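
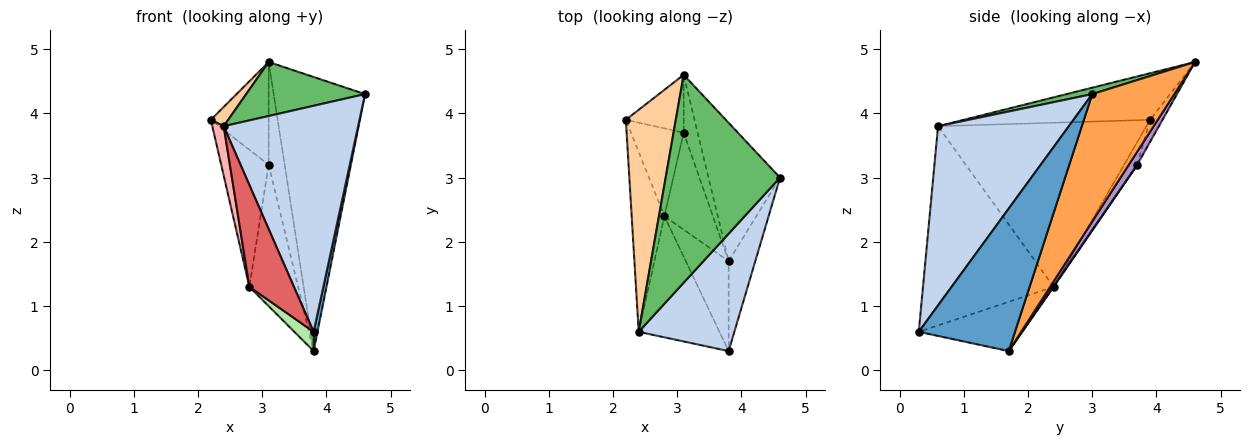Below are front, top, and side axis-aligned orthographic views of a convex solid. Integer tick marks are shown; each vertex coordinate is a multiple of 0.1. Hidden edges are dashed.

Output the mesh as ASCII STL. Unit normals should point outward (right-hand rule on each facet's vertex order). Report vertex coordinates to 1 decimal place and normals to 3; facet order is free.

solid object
 facet normal 0.982 -0.039 -0.184
  outer loop
   vertex 3.8 1.7 0.3
   vertex 4.6 3.0 4.3
   vertex 3.8 0.3 0.6
  endloop
 endfacet
 facet normal 0.654 -0.672 0.349
  outer loop
   vertex 2.4 0.6 3.8
   vertex 3.8 0.3 0.6
   vertex 4.6 3.0 4.3
  endloop
 endfacet
 facet normal 0.626 0.696 -0.351
  outer loop
   vertex 3.1 4.6 4.8
   vertex 4.6 3.0 4.3
   vertex 3.8 1.7 0.3
  endloop
 endfacet
 facet normal -0.681 -0.063 0.730
  outer loop
   vertex 3.1 4.6 4.8
   vertex 2.2 3.9 3.9
   vertex 2.4 0.6 3.8
  endloop
 endfacet
 facet normal 0.054 -0.251 0.966
  outer loop
   vertex 3.1 4.6 4.8
   vertex 2.4 0.6 3.8
   vertex 4.6 3.0 4.3
  endloop
 endfacet
 facet normal -0.747 -0.139 -0.650
  outer loop
   vertex 2.8 2.4 1.3
   vertex 3.8 1.7 0.3
   vertex 3.8 0.3 0.6
  endloop
 endfacet
 facet normal -0.884 -0.301 -0.358
  outer loop
   vertex 2.8 2.4 1.3
   vertex 3.8 0.3 0.6
   vertex 2.4 0.6 3.8
  endloop
 endfacet
 facet normal -0.979 -0.053 -0.195
  outer loop
   vertex 2.8 2.4 1.3
   vertex 2.4 0.6 3.8
   vertex 2.2 3.9 3.9
  endloop
 endfacet
 facet normal 0.417 0.792 -0.446
  outer loop
   vertex 3.1 3.7 3.2
   vertex 3.1 4.6 4.8
   vertex 3.8 1.7 0.3
  endloop
 endfacet
 facet normal 0.011 0.824 -0.566
  outer loop
   vertex 3.1 3.7 3.2
   vertex 3.8 1.7 0.3
   vertex 2.8 2.4 1.3
  endloop
 endfacet
 facet normal -0.184 0.857 -0.482
  outer loop
   vertex 3.1 3.7 3.2
   vertex 2.2 3.9 3.9
   vertex 3.1 4.6 4.8
  endloop
 endfacet
 facet normal -0.226 0.820 -0.525
  outer loop
   vertex 3.1 3.7 3.2
   vertex 2.8 2.4 1.3
   vertex 2.2 3.9 3.9
  endloop
 endfacet
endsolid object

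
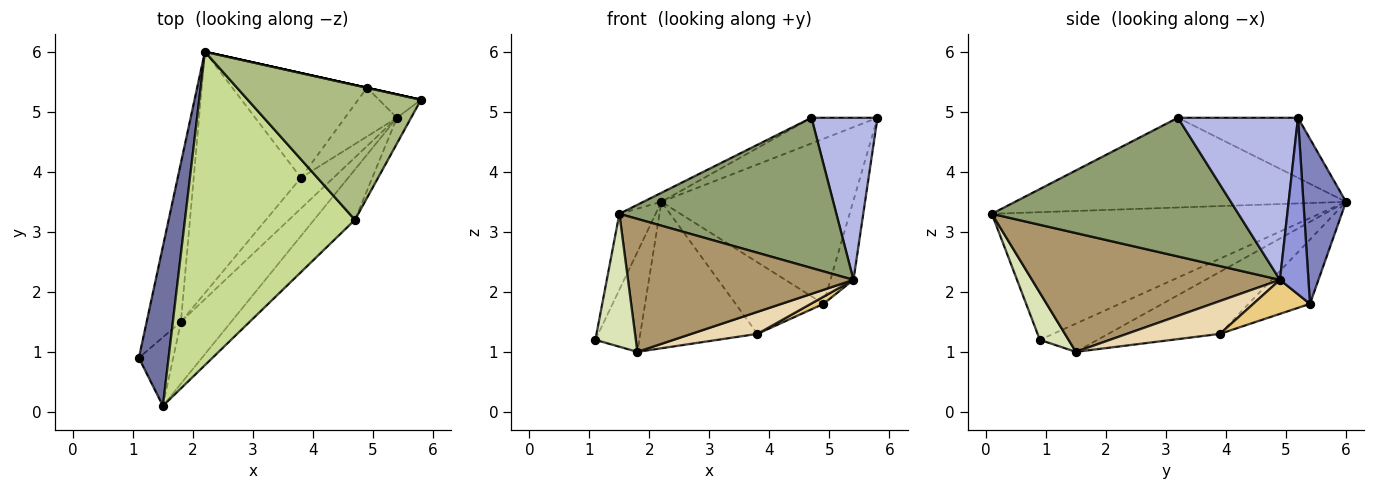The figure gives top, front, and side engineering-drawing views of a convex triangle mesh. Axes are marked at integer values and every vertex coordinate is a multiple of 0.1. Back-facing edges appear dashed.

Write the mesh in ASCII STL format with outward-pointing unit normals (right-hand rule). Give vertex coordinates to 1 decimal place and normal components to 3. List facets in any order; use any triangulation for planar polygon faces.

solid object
 facet normal -0.968 0.107 0.225
  outer loop
   vertex 1.5 0.1 3.3
   vertex 2.2 6.0 3.5
   vertex 1.1 0.9 1.2
  endloop
 endfacet
 facet normal 0.217 0.976 0.000
  outer loop
   vertex 4.9 5.4 1.8
   vertex 2.2 6.0 3.5
   vertex 5.8 5.2 4.9
  endloop
 endfacet
 facet normal 0.764 0.619 -0.182
  outer loop
   vertex 5.4 4.9 2.2
   vertex 4.9 5.4 1.8
   vertex 5.8 5.2 4.9
  endloop
 endfacet
 facet normal 0.874 -0.481 -0.076
  outer loop
   vertex 4.7 3.2 4.9
   vertex 5.4 4.9 2.2
   vertex 5.8 5.2 4.9
  endloop
 endfacet
 facet normal 0.733 -0.645 -0.216
  outer loop
   vertex 4.7 3.2 4.9
   vertex 1.5 0.1 3.3
   vertex 5.4 4.9 2.2
  endloop
 endfacet
 facet normal -0.322 0.177 0.930
  outer loop
   vertex 4.7 3.2 4.9
   vertex 5.8 5.2 4.9
   vertex 2.2 6.0 3.5
  endloop
 endfacet
 facet normal -0.467 0.025 0.884
  outer loop
   vertex 4.7 3.2 4.9
   vertex 2.2 6.0 3.5
   vertex 1.5 0.1 3.3
  endloop
 endfacet
 facet normal 0.533 -0.752 -0.388
  outer loop
   vertex 1.8 1.5 1.0
   vertex 1.5 0.1 3.3
   vertex 1.1 0.9 1.2
  endloop
 endfacet
 facet normal 0.706 -0.642 -0.299
  outer loop
   vertex 1.8 1.5 1.0
   vertex 5.4 4.9 2.2
   vertex 1.5 0.1 3.3
  endloop
 endfacet
 facet normal -0.572 0.436 -0.694
  outer loop
   vertex 1.8 1.5 1.0
   vertex 1.1 0.9 1.2
   vertex 2.2 6.0 3.5
  endloop
 endfacet
 facet normal 0.543 -0.121 -0.831
  outer loop
   vertex 3.8 3.9 1.3
   vertex 4.9 5.4 1.8
   vertex 5.4 4.9 2.2
  endloop
 endfacet
 facet normal 0.635 -0.450 -0.628
  outer loop
   vertex 3.8 3.9 1.3
   vertex 5.4 4.9 2.2
   vertex 1.8 1.5 1.0
  endloop
 endfacet
 facet normal -0.367 0.525 -0.768
  outer loop
   vertex 3.8 3.9 1.3
   vertex 2.2 6.0 3.5
   vertex 4.9 5.4 1.8
  endloop
 endfacet
 facet normal -0.443 0.465 -0.766
  outer loop
   vertex 3.8 3.9 1.3
   vertex 1.8 1.5 1.0
   vertex 2.2 6.0 3.5
  endloop
 endfacet
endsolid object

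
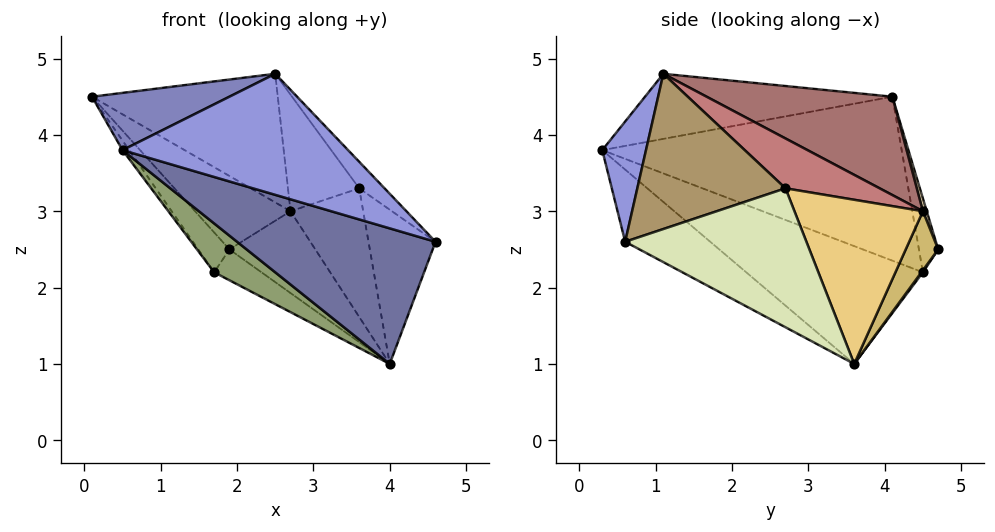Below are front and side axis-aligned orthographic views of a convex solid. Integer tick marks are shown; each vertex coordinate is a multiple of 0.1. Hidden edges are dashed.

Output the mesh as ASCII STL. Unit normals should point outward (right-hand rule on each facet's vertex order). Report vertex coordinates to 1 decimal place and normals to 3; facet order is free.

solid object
 facet normal -0.211 -0.493 -0.844
  outer loop
   vertex 4.0 3.6 1.0
   vertex 4.6 0.6 2.6
   vertex 0.5 0.3 3.8
  endloop
 endfacet
 facet normal -0.371 -0.206 0.906
  outer loop
   vertex 2.5 1.1 4.8
   vertex 0.1 4.1 4.5
   vertex 0.5 0.3 3.8
  endloop
 endfacet
 facet normal 0.176 -0.910 0.375
  outer loop
   vertex 2.5 1.1 4.8
   vertex 0.5 0.3 3.8
   vertex 4.6 0.6 2.6
  endloop
 endfacet
 facet normal -0.822 0.018 -0.569
  outer loop
   vertex 1.7 4.5 2.2
   vertex 0.5 0.3 3.8
   vertex 0.1 4.1 4.5
  endloop
 endfacet
 facet normal -0.509 -0.176 -0.843
  outer loop
   vertex 1.7 4.5 2.2
   vertex 4.0 3.6 1.0
   vertex 0.5 0.3 3.8
  endloop
 endfacet
 facet normal -0.513 0.832 -0.212
  outer loop
   vertex 1.9 4.7 2.5
   vertex 1.7 4.5 2.2
   vertex 0.1 4.1 4.5
  endloop
 endfacet
 facet normal 0.027 0.823 -0.567
  outer loop
   vertex 1.9 4.7 2.5
   vertex 4.0 3.6 1.0
   vertex 1.7 4.5 2.2
  endloop
 endfacet
 facet normal 0.899 0.332 0.286
  outer loop
   vertex 3.6 2.7 3.3
   vertex 4.6 0.6 2.6
   vertex 4.0 3.6 1.0
  endloop
 endfacet
 facet normal 0.732 0.125 0.670
  outer loop
   vertex 3.6 2.7 3.3
   vertex 2.5 1.1 4.8
   vertex 4.6 0.6 2.6
  endloop
 endfacet
 facet normal 0.347 0.919 -0.188
  outer loop
   vertex 2.7 4.5 3.0
   vertex 4.0 3.6 1.0
   vertex 1.9 4.7 2.5
  endloop
 endfacet
 facet normal 0.823 0.466 0.325
  outer loop
   vertex 2.7 4.5 3.0
   vertex 3.6 2.7 3.3
   vertex 4.0 3.6 1.0
  endloop
 endfacet
 facet normal 0.038 0.947 0.318
  outer loop
   vertex 2.7 4.5 3.0
   vertex 1.9 4.7 2.5
   vertex 0.1 4.1 4.5
  endloop
 endfacet
 facet normal 0.408 0.408 0.816
  outer loop
   vertex 2.7 4.5 3.0
   vertex 0.1 4.1 4.5
   vertex 2.5 1.1 4.8
  endloop
 endfacet
 facet normal 0.503 0.381 0.776
  outer loop
   vertex 2.7 4.5 3.0
   vertex 2.5 1.1 4.8
   vertex 3.6 2.7 3.3
  endloop
 endfacet
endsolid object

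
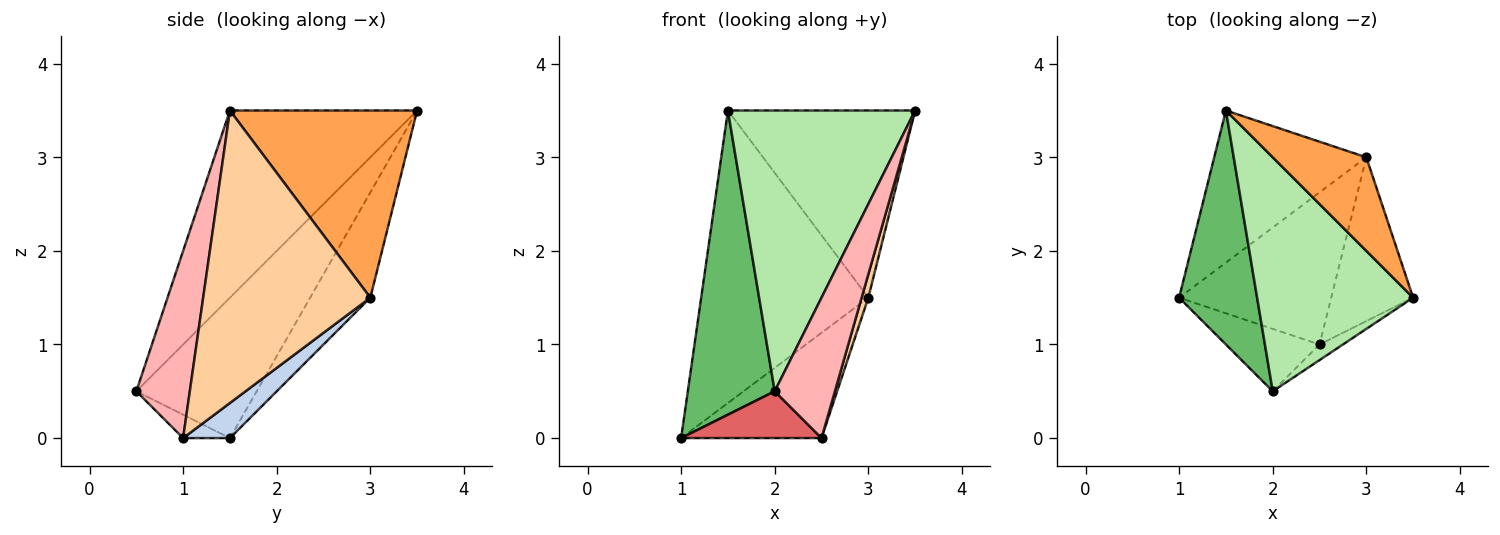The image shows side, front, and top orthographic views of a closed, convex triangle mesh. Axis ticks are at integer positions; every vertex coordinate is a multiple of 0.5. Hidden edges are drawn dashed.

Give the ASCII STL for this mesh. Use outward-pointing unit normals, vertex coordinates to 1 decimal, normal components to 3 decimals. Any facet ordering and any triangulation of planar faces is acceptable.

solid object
 facet normal -0.304 0.845 -0.439
  outer loop
   vertex 3.0 3.0 1.5
   vertex 1.0 1.5 0.0
   vertex 1.5 3.5 3.5
  endloop
 endfacet
 facet normal 0.186 0.559 -0.808
  outer loop
   vertex 3.0 3.0 1.5
   vertex 2.5 1.0 0.0
   vertex 1.0 1.5 0.0
  endloop
 endfacet
 facet normal 0.667 0.667 0.333
  outer loop
   vertex 3.0 3.0 1.5
   vertex 1.5 3.5 3.5
   vertex 3.5 1.5 3.5
  endloop
 endfacet
 facet normal 0.962 -0.038 -0.269
  outer loop
   vertex 3.0 3.0 1.5
   vertex 3.5 1.5 3.5
   vertex 2.5 1.0 0.0
  endloop
 endfacet
 facet normal -0.739 -0.534 0.411
  outer loop
   vertex 2.0 0.5 0.5
   vertex 1.5 3.5 3.5
   vertex 1.0 1.5 0.0
  endloop
 endfacet
 facet normal -0.609 -0.609 0.508
  outer loop
   vertex 2.0 0.5 0.5
   vertex 3.5 1.5 3.5
   vertex 1.5 3.5 3.5
  endloop
 endfacet
 facet normal -0.196 -0.588 -0.784
  outer loop
   vertex 2.0 0.5 0.5
   vertex 1.0 1.5 0.0
   vertex 2.5 1.0 0.0
  endloop
 endfacet
 facet normal 0.662 -0.745 -0.083
  outer loop
   vertex 2.0 0.5 0.5
   vertex 2.5 1.0 0.0
   vertex 3.5 1.5 3.5
  endloop
 endfacet
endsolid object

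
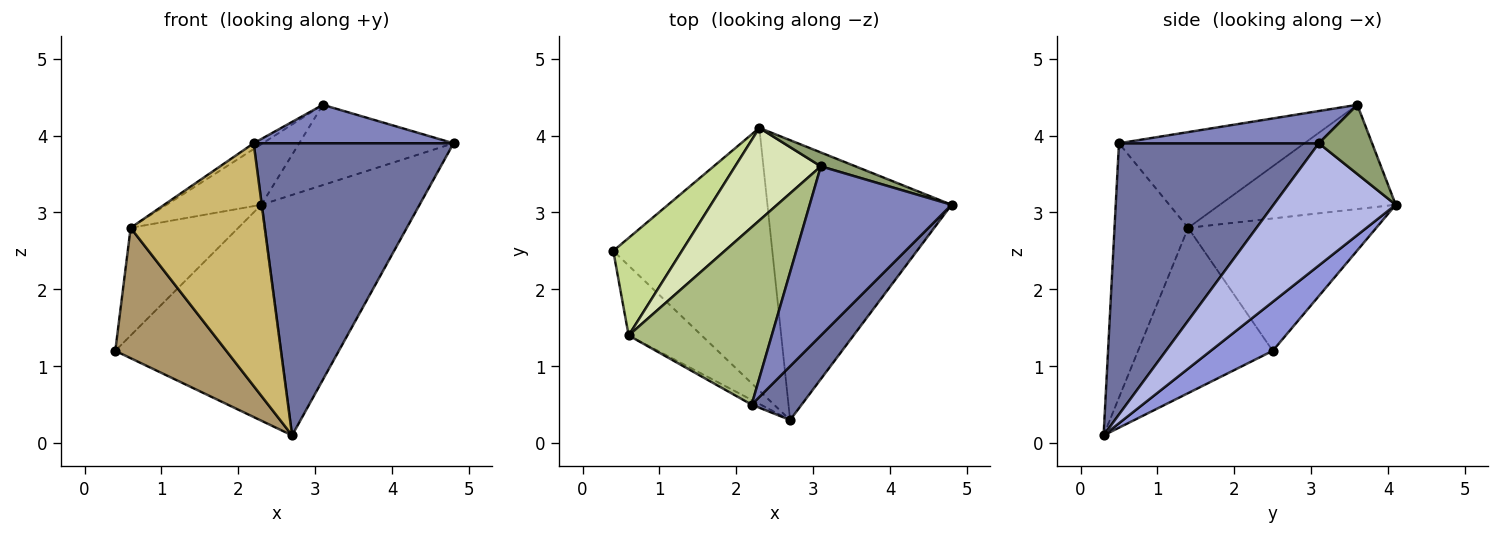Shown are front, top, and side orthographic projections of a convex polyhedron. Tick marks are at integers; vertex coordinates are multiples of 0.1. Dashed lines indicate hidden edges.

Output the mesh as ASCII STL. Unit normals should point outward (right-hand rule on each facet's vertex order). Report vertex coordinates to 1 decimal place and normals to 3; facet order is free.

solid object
 facet normal 0.701 -0.701 0.129
  outer loop
   vertex 2.2 0.5 3.9
   vertex 2.7 0.3 0.1
   vertex 4.8 3.1 3.9
  endloop
 endfacet
 facet normal 0.216 -0.216 0.952
  outer loop
   vertex 2.2 0.5 3.9
   vertex 4.8 3.1 3.9
   vertex 3.1 3.6 4.4
  endloop
 endfacet
 facet normal 0.231 0.618 -0.752
  outer loop
   vertex 2.3 4.1 3.1
   vertex 2.7 0.3 0.1
   vertex 0.4 2.5 1.2
  endloop
 endfacet
 facet normal 0.450 0.582 -0.677
  outer loop
   vertex 2.3 4.1 3.1
   vertex 4.8 3.1 3.9
   vertex 2.7 0.3 0.1
  endloop
 endfacet
 facet normal 0.322 0.933 0.161
  outer loop
   vertex 2.3 4.1 3.1
   vertex 3.1 3.6 4.4
   vertex 4.8 3.1 3.9
  endloop
 endfacet
 facet normal -0.556 0.027 0.831
  outer loop
   vertex 0.6 1.4 2.8
   vertex 2.2 0.5 3.9
   vertex 3.1 3.6 4.4
  endloop
 endfacet
 facet normal -0.792 0.453 0.410
  outer loop
   vertex 0.6 1.4 2.8
   vertex 2.3 4.1 3.1
   vertex 0.4 2.5 1.2
  endloop
 endfacet
 facet normal -0.713 0.384 0.587
  outer loop
   vertex 0.6 1.4 2.8
   vertex 3.1 3.6 4.4
   vertex 2.3 4.1 3.1
  endloop
 endfacet
 facet normal -0.730 -0.602 -0.323
  outer loop
   vertex 0.6 1.4 2.8
   vertex 0.4 2.5 1.2
   vertex 2.7 0.3 0.1
  endloop
 endfacet
 facet normal -0.481 -0.876 -0.017
  outer loop
   vertex 0.6 1.4 2.8
   vertex 2.7 0.3 0.1
   vertex 2.2 0.5 3.9
  endloop
 endfacet
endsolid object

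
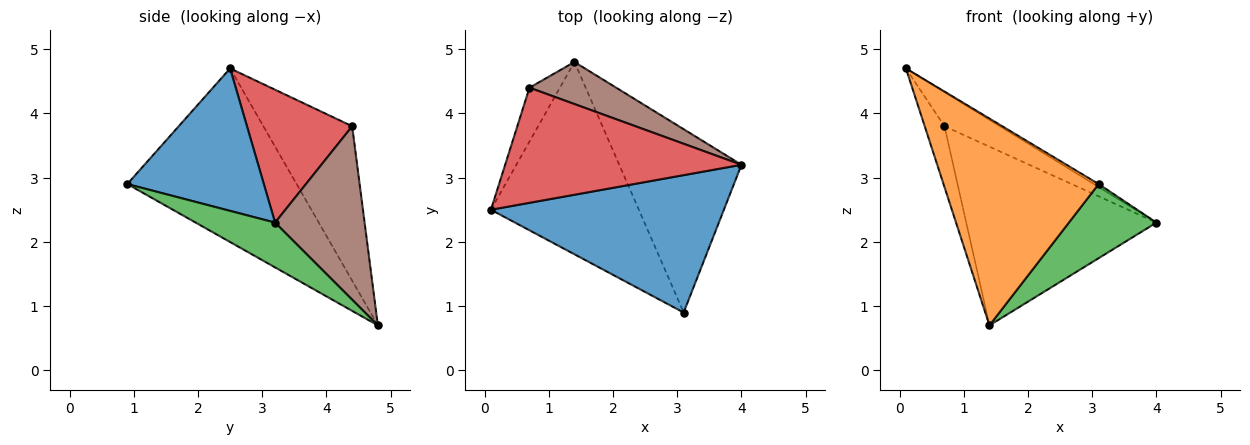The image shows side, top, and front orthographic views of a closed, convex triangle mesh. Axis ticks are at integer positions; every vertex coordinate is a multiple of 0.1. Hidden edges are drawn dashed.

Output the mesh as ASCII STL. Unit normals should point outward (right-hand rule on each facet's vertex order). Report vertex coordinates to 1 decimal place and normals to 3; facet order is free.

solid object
 facet normal 0.522 0.018 0.853
  outer loop
   vertex 3.1 0.9 2.9
   vertex 4.0 3.2 2.3
   vertex 0.1 2.5 4.7
  endloop
 endfacet
 facet normal -0.624 -0.572 -0.532
  outer loop
   vertex 1.4 4.8 0.7
   vertex 3.1 0.9 2.9
   vertex 0.1 2.5 4.7
  endloop
 endfacet
 facet normal 0.322 -0.355 -0.878
  outer loop
   vertex 1.4 4.8 0.7
   vertex 4.0 3.2 2.3
   vertex 3.1 0.9 2.9
  endloop
 endfacet
 facet normal 0.475 0.250 0.844
  outer loop
   vertex 0.7 4.4 3.8
   vertex 0.1 2.5 4.7
   vertex 4.0 3.2 2.3
  endloop
 endfacet
 facet normal -0.959 0.213 -0.189
  outer loop
   vertex 0.7 4.4 3.8
   vertex 1.4 4.8 0.7
   vertex 0.1 2.5 4.7
  endloop
 endfacet
 facet normal 0.416 0.885 0.208
  outer loop
   vertex 0.7 4.4 3.8
   vertex 4.0 3.2 2.3
   vertex 1.4 4.8 0.7
  endloop
 endfacet
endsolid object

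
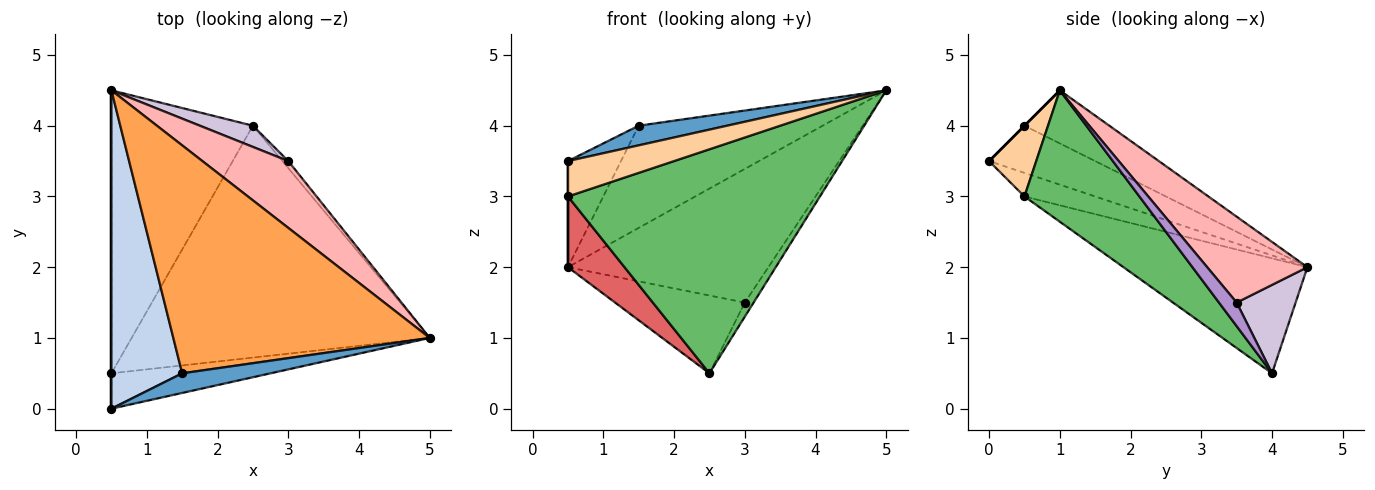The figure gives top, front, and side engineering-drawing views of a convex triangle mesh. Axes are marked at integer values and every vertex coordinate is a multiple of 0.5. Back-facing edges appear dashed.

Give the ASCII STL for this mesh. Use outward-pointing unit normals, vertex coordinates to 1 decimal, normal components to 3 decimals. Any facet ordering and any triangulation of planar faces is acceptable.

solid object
 facet normal 0.000 -0.707 0.707
  outer loop
   vertex 1.5 0.5 4.0
   vertex 0.5 0.0 3.5
   vertex 5.0 1.0 4.5
  endloop
 endfacet
 facet normal -0.535 0.267 0.802
  outer loop
   vertex 1.5 0.5 4.0
   vertex 0.5 4.5 2.0
   vertex 0.5 0.0 3.5
  endloop
 endfacet
 facet normal -0.186 0.402 0.897
  outer loop
   vertex 1.5 0.5 4.0
   vertex 5.0 1.0 4.5
   vertex 0.5 4.5 2.0
  endloop
 endfacet
 facet normal 0.300 -0.675 -0.675
  outer loop
   vertex 0.5 0.5 3.0
   vertex 5.0 1.0 4.5
   vertex 0.5 0.0 3.5
  endloop
 endfacet
 facet normal 0.302 -0.662 -0.686
  outer loop
   vertex 0.5 0.5 3.0
   vertex 2.5 4.0 0.5
   vertex 5.0 1.0 4.5
  endloop
 endfacet
 facet normal -1.000 0.000 0.000
  outer loop
   vertex 0.5 0.5 3.0
   vertex 0.5 0.0 3.5
   vertex 0.5 4.5 2.0
  endloop
 endfacet
 facet normal -0.619 -0.190 -0.762
  outer loop
   vertex 0.5 0.5 3.0
   vertex 0.5 4.5 2.0
   vertex 2.5 4.0 0.5
  endloop
 endfacet
 facet normal 0.408 0.816 0.408
  outer loop
   vertex 3.0 3.5 1.5
   vertex 0.5 4.5 2.0
   vertex 5.0 1.0 4.5
  endloop
 endfacet
 facet normal 0.873 0.436 -0.218
  outer loop
   vertex 3.0 3.5 1.5
   vertex 5.0 1.0 4.5
   vertex 2.5 4.0 0.5
  endloop
 endfacet
 facet normal 0.402 0.884 0.241
  outer loop
   vertex 3.0 3.5 1.5
   vertex 2.5 4.0 0.5
   vertex 0.5 4.5 2.0
  endloop
 endfacet
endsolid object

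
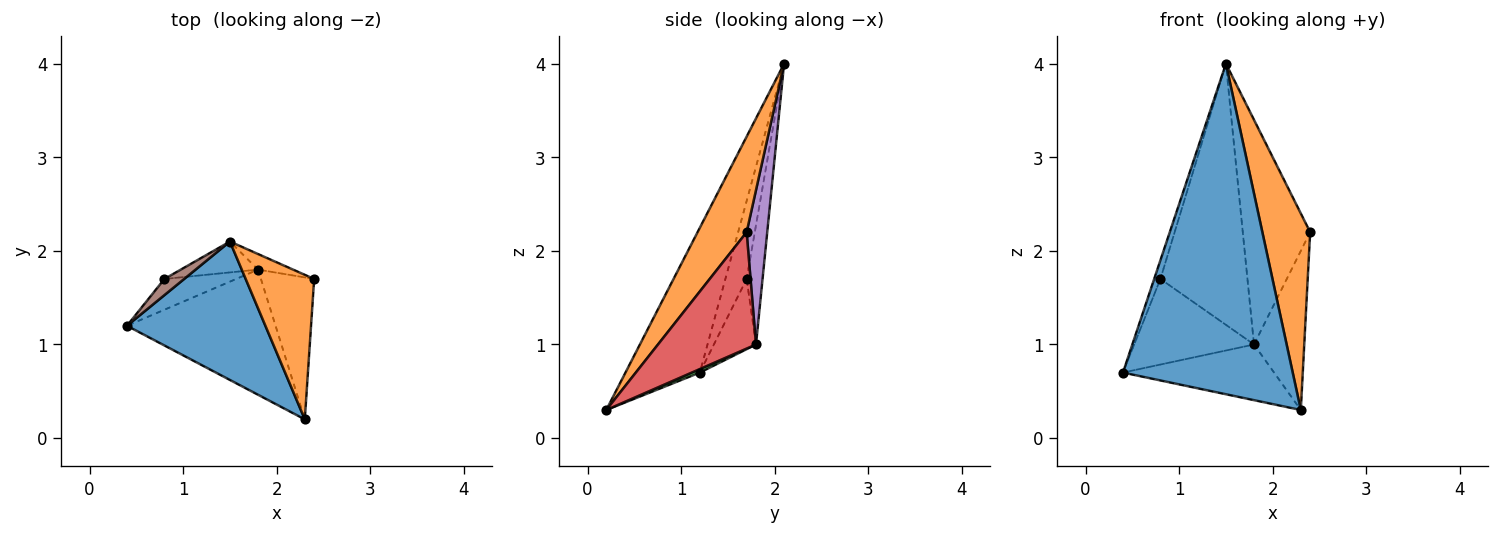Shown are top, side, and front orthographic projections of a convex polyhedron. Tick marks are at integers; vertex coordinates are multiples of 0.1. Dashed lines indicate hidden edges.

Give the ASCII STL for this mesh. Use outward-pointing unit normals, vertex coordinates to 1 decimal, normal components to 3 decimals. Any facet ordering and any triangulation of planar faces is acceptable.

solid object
 facet normal -0.375 -0.855 0.358
  outer loop
   vertex 1.5 2.1 4.0
   vertex 0.4 1.2 0.7
   vertex 2.3 0.2 0.3
  endloop
 endfacet
 facet normal 0.637 -0.621 0.457
  outer loop
   vertex 1.5 2.1 4.0
   vertex 2.3 0.2 0.3
   vertex 2.4 1.7 2.2
  endloop
 endfacet
 facet normal 0.022 0.406 -0.913
  outer loop
   vertex 1.8 1.8 1.0
   vertex 2.3 0.2 0.3
   vertex 0.4 1.2 0.7
  endloop
 endfacet
 facet normal 0.824 0.422 -0.377
  outer loop
   vertex 1.8 1.8 1.0
   vertex 2.4 1.7 2.2
   vertex 2.3 0.2 0.3
  endloop
 endfacet
 facet normal 0.292 0.954 -0.066
  outer loop
   vertex 1.8 1.8 1.0
   vertex 1.5 2.1 4.0
   vertex 2.4 1.7 2.2
  endloop
 endfacet
 facet normal -0.932 0.274 0.236
  outer loop
   vertex 0.8 1.7 1.7
   vertex 0.4 1.2 0.7
   vertex 1.5 2.1 4.0
  endloop
 endfacet
 facet normal -0.314 0.893 -0.321
  outer loop
   vertex 0.8 1.7 1.7
   vertex 1.8 1.8 1.0
   vertex 0.4 1.2 0.7
  endloop
 endfacet
 facet normal -0.179 0.977 -0.116
  outer loop
   vertex 0.8 1.7 1.7
   vertex 1.5 2.1 4.0
   vertex 1.8 1.8 1.0
  endloop
 endfacet
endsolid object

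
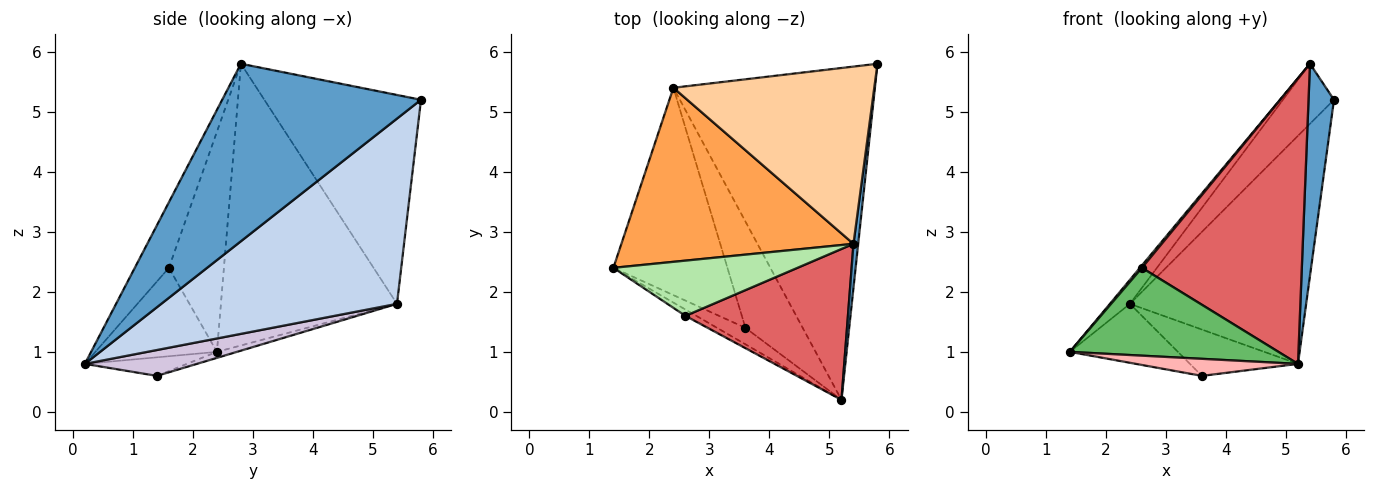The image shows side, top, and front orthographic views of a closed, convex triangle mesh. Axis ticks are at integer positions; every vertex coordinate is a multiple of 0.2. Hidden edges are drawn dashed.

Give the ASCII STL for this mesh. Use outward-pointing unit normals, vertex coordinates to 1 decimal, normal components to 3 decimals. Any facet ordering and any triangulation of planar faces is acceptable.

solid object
 facet normal 0.992 -0.127 0.026
  outer loop
   vertex 5.4 2.8 5.8
   vertex 5.2 0.2 0.8
   vertex 5.8 5.8 5.2
  endloop
 endfacet
 facet normal 0.604 0.451 -0.657
  outer loop
   vertex 2.4 5.4 1.8
   vertex 5.8 5.8 5.2
   vertex 5.2 0.2 0.8
  endloop
 endfacet
 facet normal -0.769 0.087 0.633
  outer loop
   vertex 2.4 5.4 1.8
   vertex 1.4 2.4 1.0
   vertex 5.4 2.8 5.8
  endloop
 endfacet
 facet normal -0.702 0.229 0.675
  outer loop
   vertex 2.4 5.4 1.8
   vertex 5.4 2.8 5.8
   vertex 5.8 5.8 5.2
  endloop
 endfacet
 facet normal -0.503 -0.862 -0.062
  outer loop
   vertex 2.6 1.6 2.4
   vertex 1.4 2.4 1.0
   vertex 5.2 0.2 0.8
  endloop
 endfacet
 facet normal -0.767 -0.028 0.641
  outer loop
   vertex 2.6 1.6 2.4
   vertex 5.4 2.8 5.8
   vertex 1.4 2.4 1.0
  endloop
 endfacet
 facet normal -0.185 -0.869 0.459
  outer loop
   vertex 2.6 1.6 2.4
   vertex 5.2 0.2 0.8
   vertex 5.4 2.8 5.8
  endloop
 endfacet
 facet normal -0.413 -0.656 -0.632
  outer loop
   vertex 3.6 1.4 0.6
   vertex 5.2 0.2 0.8
   vertex 1.4 2.4 1.0
  endloop
 endfacet
 facet normal -0.051 0.273 -0.961
  outer loop
   vertex 3.6 1.4 0.6
   vertex 1.4 2.4 1.0
   vertex 2.4 5.4 1.8
  endloop
 endfacet
 facet normal 0.383 0.369 -0.847
  outer loop
   vertex 3.6 1.4 0.6
   vertex 2.4 5.4 1.8
   vertex 5.2 0.2 0.8
  endloop
 endfacet
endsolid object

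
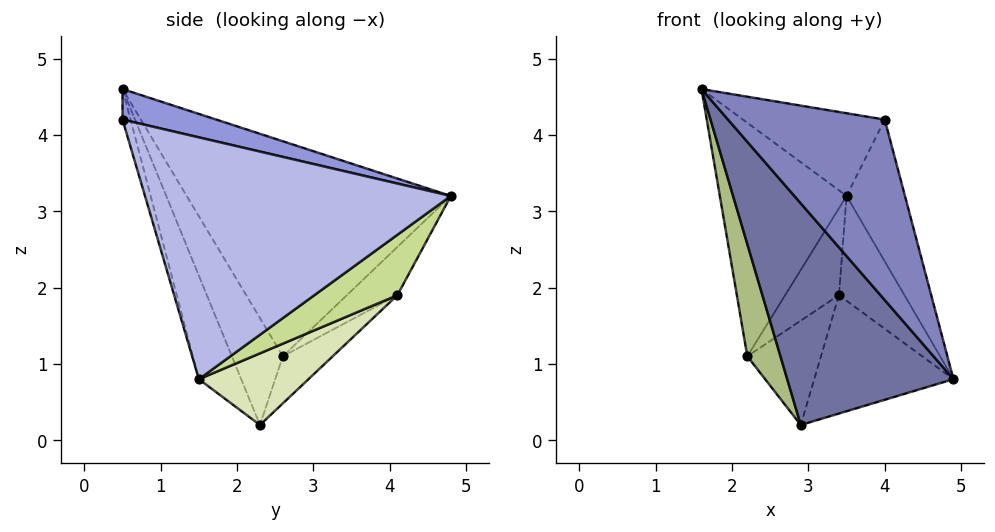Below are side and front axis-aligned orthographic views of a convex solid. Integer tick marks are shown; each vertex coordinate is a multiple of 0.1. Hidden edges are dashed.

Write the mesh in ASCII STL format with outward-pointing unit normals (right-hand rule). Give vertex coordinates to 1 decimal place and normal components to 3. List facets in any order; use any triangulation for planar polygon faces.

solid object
 facet normal -0.223 -0.877 -0.425
  outer loop
   vertex 2.9 2.3 0.2
   vertex 4.9 1.5 0.8
   vertex 1.6 0.5 4.6
  endloop
 endfacet
 facet normal -0.049 -0.955 -0.294
  outer loop
   vertex 4.0 0.5 4.2
   vertex 1.6 0.5 4.6
   vertex 4.9 1.5 0.8
  endloop
 endfacet
 facet normal 0.160 0.241 0.957
  outer loop
   vertex 4.0 0.5 4.2
   vertex 3.5 4.8 3.2
   vertex 1.6 0.5 4.6
  endloop
 endfacet
 facet normal 0.937 0.179 0.301
  outer loop
   vertex 4.0 0.5 4.2
   vertex 4.9 1.5 0.8
   vertex 3.5 4.8 3.2
  endloop
 endfacet
 facet normal -0.897 0.430 0.104
  outer loop
   vertex 2.2 2.6 1.1
   vertex 1.6 0.5 4.6
   vertex 3.5 4.8 3.2
  endloop
 endfacet
 facet normal -0.759 -0.493 -0.426
  outer loop
   vertex 2.2 2.6 1.1
   vertex 2.9 2.3 0.2
   vertex 1.6 0.5 4.6
  endloop
 endfacet
 facet normal 0.730 0.576 -0.367
  outer loop
   vertex 3.4 4.1 1.9
   vertex 3.5 4.8 3.2
   vertex 4.9 1.5 0.8
  endloop
 endfacet
 facet normal 0.434 0.552 -0.712
  outer loop
   vertex 3.4 4.1 1.9
   vertex 4.9 1.5 0.8
   vertex 2.9 2.3 0.2
  endloop
 endfacet
 facet normal -0.648 0.690 -0.322
  outer loop
   vertex 3.4 4.1 1.9
   vertex 2.2 2.6 1.1
   vertex 3.5 4.8 3.2
  endloop
 endfacet
 facet normal -0.457 0.675 -0.580
  outer loop
   vertex 3.4 4.1 1.9
   vertex 2.9 2.3 0.2
   vertex 2.2 2.6 1.1
  endloop
 endfacet
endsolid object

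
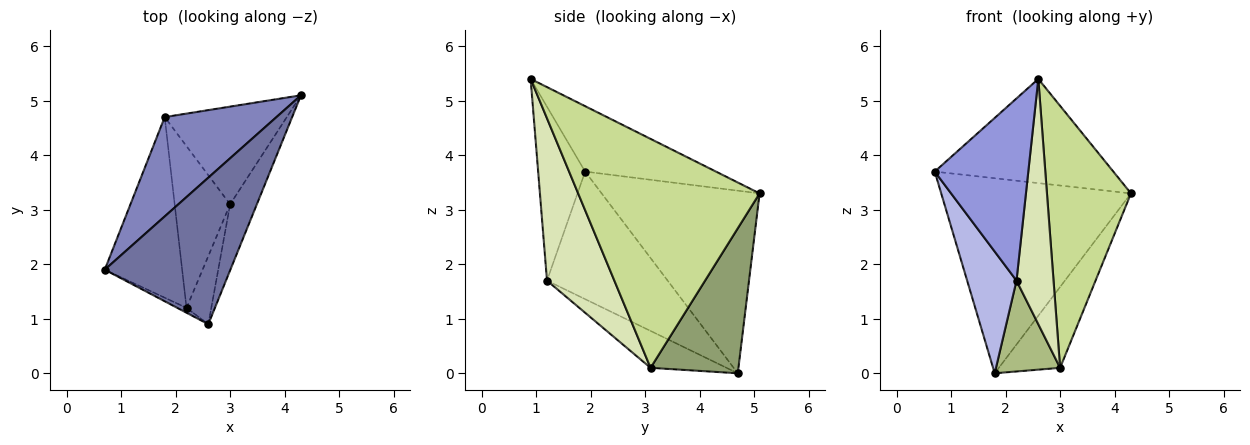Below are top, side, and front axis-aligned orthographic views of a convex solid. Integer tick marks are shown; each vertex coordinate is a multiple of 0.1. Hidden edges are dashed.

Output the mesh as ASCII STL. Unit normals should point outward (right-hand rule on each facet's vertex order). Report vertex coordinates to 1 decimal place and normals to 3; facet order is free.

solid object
 facet normal -0.391 0.533 0.750
  outer loop
   vertex 2.6 0.9 5.4
   vertex 4.3 5.1 3.3
   vertex 0.7 1.9 3.7
  endloop
 endfacet
 facet normal -0.596 0.716 0.365
  outer loop
   vertex 1.8 4.7 0.0
   vertex 0.7 1.9 3.7
   vertex 4.3 5.1 3.3
  endloop
 endfacet
 facet normal -0.449 -0.893 -0.024
  outer loop
   vertex 2.2 1.2 1.7
   vertex 2.6 0.9 5.4
   vertex 0.7 1.9 3.7
  endloop
 endfacet
 facet normal -0.807 -0.330 -0.490
  outer loop
   vertex 2.2 1.2 1.7
   vertex 0.7 1.9 3.7
   vertex 1.8 4.7 0.0
  endloop
 endfacet
 facet normal 0.675 0.471 -0.568
  outer loop
   vertex 3.0 3.1 0.1
   vertex 1.8 4.7 0.0
   vertex 4.3 5.1 3.3
  endloop
 endfacet
 facet normal -0.502 -0.424 -0.754
  outer loop
   vertex 3.0 3.1 0.1
   vertex 2.2 1.2 1.7
   vertex 1.8 4.7 0.0
  endloop
 endfacet
 facet normal 0.902 -0.418 -0.105
  outer loop
   vertex 3.0 3.1 0.1
   vertex 4.3 5.1 3.3
   vertex 2.6 0.9 5.4
  endloop
 endfacet
 facet normal 0.869 -0.477 -0.133
  outer loop
   vertex 3.0 3.1 0.1
   vertex 2.6 0.9 5.4
   vertex 2.2 1.2 1.7
  endloop
 endfacet
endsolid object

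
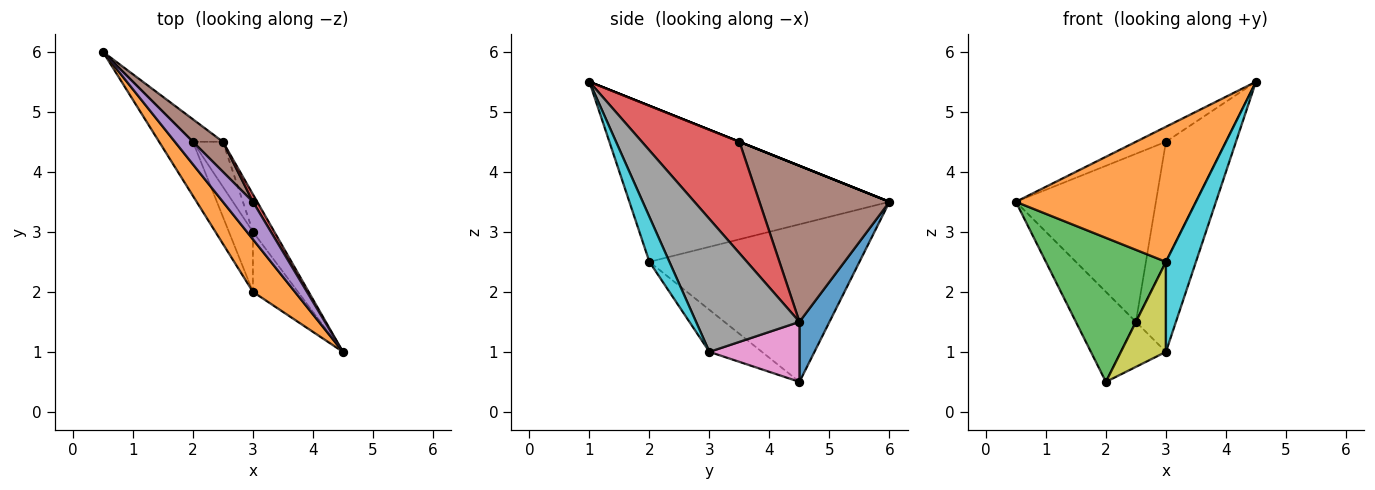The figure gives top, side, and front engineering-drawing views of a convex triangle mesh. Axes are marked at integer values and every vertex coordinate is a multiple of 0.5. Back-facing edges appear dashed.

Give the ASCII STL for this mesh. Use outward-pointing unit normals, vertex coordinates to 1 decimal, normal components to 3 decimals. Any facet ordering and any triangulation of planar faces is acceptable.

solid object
 facet normal 0.436 0.873 -0.218
  outer loop
   vertex 2.5 4.5 1.5
   vertex 2.0 4.5 0.5
   vertex 0.5 6.0 3.5
  endloop
 endfacet
 facet normal -0.803 -0.556 0.216
  outer loop
   vertex 3.0 2.0 2.5
   vertex 4.5 1.0 5.5
   vertex 0.5 6.0 3.5
  endloop
 endfacet
 facet normal -0.854 -0.488 -0.183
  outer loop
   vertex 3.0 2.0 2.5
   vertex 0.5 6.0 3.5
   vertex 2.0 4.5 0.5
  endloop
 endfacet
 facet normal 0.851 0.524 0.033
  outer loop
   vertex 3.0 3.5 4.5
   vertex 4.5 1.0 5.5
   vertex 2.5 4.5 1.5
  endloop
 endfacet
 facet normal 0.000 0.371 0.928
  outer loop
   vertex 3.0 3.5 4.5
   vertex 0.5 6.0 3.5
   vertex 4.5 1.0 5.5
  endloop
 endfacet
 facet normal 0.675 0.727 0.130
  outer loop
   vertex 3.0 3.5 4.5
   vertex 2.5 4.5 1.5
   vertex 0.5 6.0 3.5
  endloop
 endfacet
 facet normal 0.816 0.408 -0.408
  outer loop
   vertex 3.0 3.0 1.0
   vertex 2.0 4.5 0.5
   vertex 2.5 4.5 1.5
  endloop
 endfacet
 facet normal 0.922 0.357 -0.149
  outer loop
   vertex 3.0 3.0 1.0
   vertex 2.5 4.5 1.5
   vertex 4.5 1.0 5.5
  endloop
 endfacet
 facet normal -0.697 -0.597 -0.398
  outer loop
   vertex 3.0 3.0 1.0
   vertex 3.0 2.0 2.5
   vertex 2.0 4.5 0.5
  endloop
 endfacet
 facet normal 0.485 -0.728 -0.485
  outer loop
   vertex 3.0 3.0 1.0
   vertex 4.5 1.0 5.5
   vertex 3.0 2.0 2.5
  endloop
 endfacet
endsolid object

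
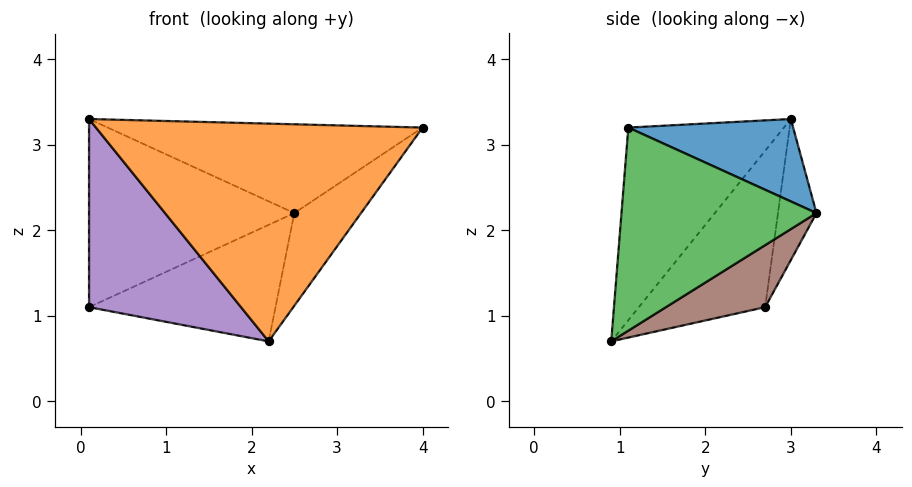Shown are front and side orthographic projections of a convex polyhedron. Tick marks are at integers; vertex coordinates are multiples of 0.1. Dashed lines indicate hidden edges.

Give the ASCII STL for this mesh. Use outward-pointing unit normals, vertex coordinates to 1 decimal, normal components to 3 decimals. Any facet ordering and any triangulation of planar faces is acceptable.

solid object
 facet normal 0.289 0.553 0.782
  outer loop
   vertex 2.5 3.3 2.2
   vertex 0.1 3.0 3.3
   vertex 4.0 1.1 3.2
  endloop
 endfacet
 facet normal -0.402 -0.843 0.357
  outer loop
   vertex 2.2 0.9 0.7
   vertex 4.0 1.1 3.2
   vertex 0.1 3.0 3.3
  endloop
 endfacet
 facet normal 0.773 0.264 -0.577
  outer loop
   vertex 2.2 0.9 0.7
   vertex 2.5 3.3 2.2
   vertex 4.0 1.1 3.2
  endloop
 endfacet
 facet normal -0.183 0.974 -0.133
  outer loop
   vertex 0.1 2.7 1.1
   vertex 0.1 3.0 3.3
   vertex 2.5 3.3 2.2
  endloop
 endfacet
 facet normal -0.636 -0.765 0.104
  outer loop
   vertex 0.1 2.7 1.1
   vertex 2.2 0.9 0.7
   vertex 0.1 3.0 3.3
  endloop
 endfacet
 facet normal 0.260 0.488 -0.833
  outer loop
   vertex 0.1 2.7 1.1
   vertex 2.5 3.3 2.2
   vertex 2.2 0.9 0.7
  endloop
 endfacet
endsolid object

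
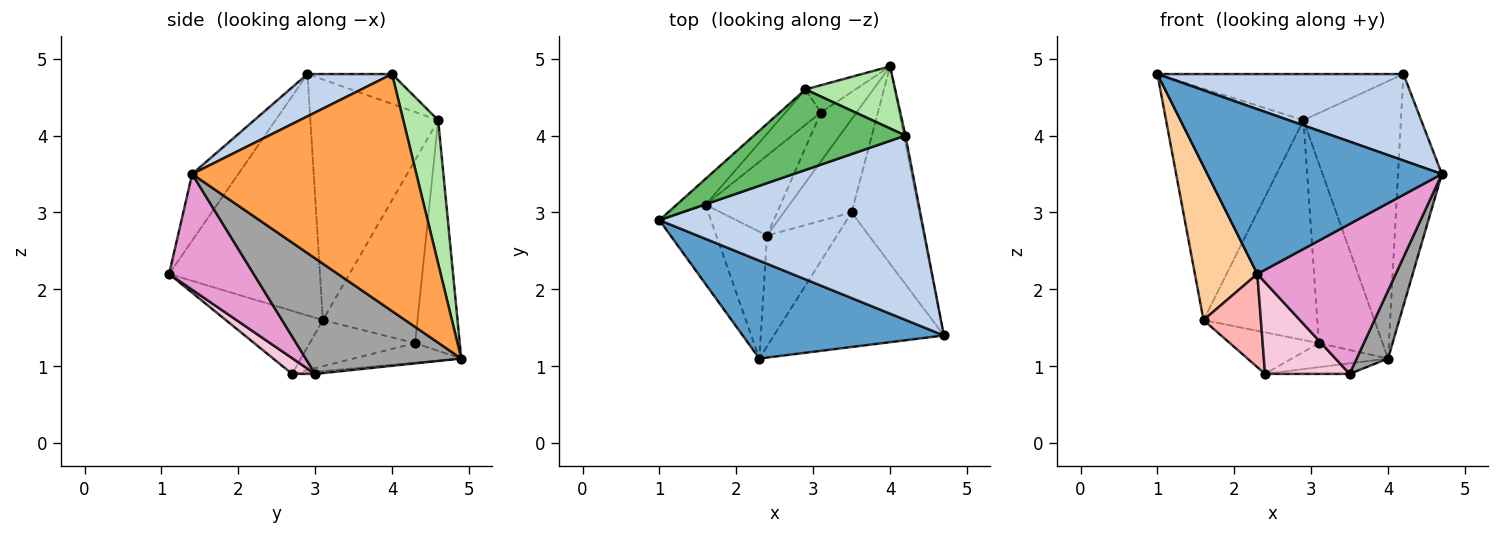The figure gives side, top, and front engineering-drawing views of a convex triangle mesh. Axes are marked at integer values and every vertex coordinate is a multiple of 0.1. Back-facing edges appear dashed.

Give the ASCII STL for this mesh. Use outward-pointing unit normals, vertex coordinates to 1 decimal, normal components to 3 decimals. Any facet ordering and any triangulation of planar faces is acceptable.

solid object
 facet normal -0.167 -0.848 0.504
  outer loop
   vertex 2.3 1.1 2.2
   vertex 4.7 1.4 3.5
   vertex 1.0 2.9 4.8
  endloop
 endfacet
 facet normal 0.144 -0.420 0.896
  outer loop
   vertex 4.2 4.0 4.8
   vertex 1.0 2.9 4.8
   vertex 4.7 1.4 3.5
  endloop
 endfacet
 facet normal 0.981 0.192 -0.006
  outer loop
   vertex 4.2 4.0 4.8
   vertex 4.7 1.4 3.5
   vertex 4.0 4.9 1.1
  endloop
 endfacet
 facet normal -0.906 -0.375 -0.193
  outer loop
   vertex 1.6 3.1 1.6
   vertex 2.3 1.1 2.2
   vertex 1.0 2.9 4.8
  endloop
 endfacet
 facet normal -0.168 0.490 0.855
  outer loop
   vertex 2.9 4.6 4.2
   vertex 1.0 2.9 4.8
   vertex 4.2 4.0 4.8
  endloop
 endfacet
 facet normal 0.330 0.921 0.206
  outer loop
   vertex 2.9 4.6 4.2
   vertex 4.2 4.0 4.8
   vertex 4.0 4.9 1.1
  endloop
 endfacet
 facet normal -0.679 0.730 -0.082
  outer loop
   vertex 2.9 4.6 4.2
   vertex 1.6 3.1 1.6
   vertex 1.0 2.9 4.8
  endloop
 endfacet
 facet normal -0.708 -0.418 -0.569
  outer loop
   vertex 2.4 2.7 0.9
   vertex 2.3 1.1 2.2
   vertex 1.6 3.1 1.6
  endloop
 endfacet
 facet normal -0.569 0.813 -0.123
  outer loop
   vertex 3.1 4.3 1.3
   vertex 2.9 4.6 4.2
   vertex 4.0 4.9 1.1
  endloop
 endfacet
 facet normal -0.635 0.763 -0.123
  outer loop
   vertex 3.1 4.3 1.3
   vertex 1.6 3.1 1.6
   vertex 2.9 4.6 4.2
  endloop
 endfacet
 facet normal -0.442 0.395 -0.805
  outer loop
   vertex 3.1 4.3 1.3
   vertex 4.0 4.9 1.1
   vertex 2.4 2.7 0.9
  endloop
 endfacet
 facet normal -0.479 0.404 -0.779
  outer loop
   vertex 3.1 4.3 1.3
   vertex 2.4 2.7 0.9
   vertex 1.6 3.1 1.6
  endloop
 endfacet
 facet normal 0.414 -0.677 -0.608
  outer loop
   vertex 3.5 3.0 0.9
   vertex 4.7 1.4 3.5
   vertex 2.3 1.1 2.2
  endloop
 endfacet
 facet normal 0.171 -0.628 -0.759
  outer loop
   vertex 3.5 3.0 0.9
   vertex 2.3 1.1 2.2
   vertex 2.4 2.7 0.9
  endloop
 endfacet
 facet normal 0.850 -0.171 -0.498
  outer loop
   vertex 3.5 3.0 0.9
   vertex 4.0 4.9 1.1
   vertex 4.7 1.4 3.5
  endloop
 endfacet
 facet normal -0.031 0.113 -0.993
  outer loop
   vertex 3.5 3.0 0.9
   vertex 2.4 2.7 0.9
   vertex 4.0 4.9 1.1
  endloop
 endfacet
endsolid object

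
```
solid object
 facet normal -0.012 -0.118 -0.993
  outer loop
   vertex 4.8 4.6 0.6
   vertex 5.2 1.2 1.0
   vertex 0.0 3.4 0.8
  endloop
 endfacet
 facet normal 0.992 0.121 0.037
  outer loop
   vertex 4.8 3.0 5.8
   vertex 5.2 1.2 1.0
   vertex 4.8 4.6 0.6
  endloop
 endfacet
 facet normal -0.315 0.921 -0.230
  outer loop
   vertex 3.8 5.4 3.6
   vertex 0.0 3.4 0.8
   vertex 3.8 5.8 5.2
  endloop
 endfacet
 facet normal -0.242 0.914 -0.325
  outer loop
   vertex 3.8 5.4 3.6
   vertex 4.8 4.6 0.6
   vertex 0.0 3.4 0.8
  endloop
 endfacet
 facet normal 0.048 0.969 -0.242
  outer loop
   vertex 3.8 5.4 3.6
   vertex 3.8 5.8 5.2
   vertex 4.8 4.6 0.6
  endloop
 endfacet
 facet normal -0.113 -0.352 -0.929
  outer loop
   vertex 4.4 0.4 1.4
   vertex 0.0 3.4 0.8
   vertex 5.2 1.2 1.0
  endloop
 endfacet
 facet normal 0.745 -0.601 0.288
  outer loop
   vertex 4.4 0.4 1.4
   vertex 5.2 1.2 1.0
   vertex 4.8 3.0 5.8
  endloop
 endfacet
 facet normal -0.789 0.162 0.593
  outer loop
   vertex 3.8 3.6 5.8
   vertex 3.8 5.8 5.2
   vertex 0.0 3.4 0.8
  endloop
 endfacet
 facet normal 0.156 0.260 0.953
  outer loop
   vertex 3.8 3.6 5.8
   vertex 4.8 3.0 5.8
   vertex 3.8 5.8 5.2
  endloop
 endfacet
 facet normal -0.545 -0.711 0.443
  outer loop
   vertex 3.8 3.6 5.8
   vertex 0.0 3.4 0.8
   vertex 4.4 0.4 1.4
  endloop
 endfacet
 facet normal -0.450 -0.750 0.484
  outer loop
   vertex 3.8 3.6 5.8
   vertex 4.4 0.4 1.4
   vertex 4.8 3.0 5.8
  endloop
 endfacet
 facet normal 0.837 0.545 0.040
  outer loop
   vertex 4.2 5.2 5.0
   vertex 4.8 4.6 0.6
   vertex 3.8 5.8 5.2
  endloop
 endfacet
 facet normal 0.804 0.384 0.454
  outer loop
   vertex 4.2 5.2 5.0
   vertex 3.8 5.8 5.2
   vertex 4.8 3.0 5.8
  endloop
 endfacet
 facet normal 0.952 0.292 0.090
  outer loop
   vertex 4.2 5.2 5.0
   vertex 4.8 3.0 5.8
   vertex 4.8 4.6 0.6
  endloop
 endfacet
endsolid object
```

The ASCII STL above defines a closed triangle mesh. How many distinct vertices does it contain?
9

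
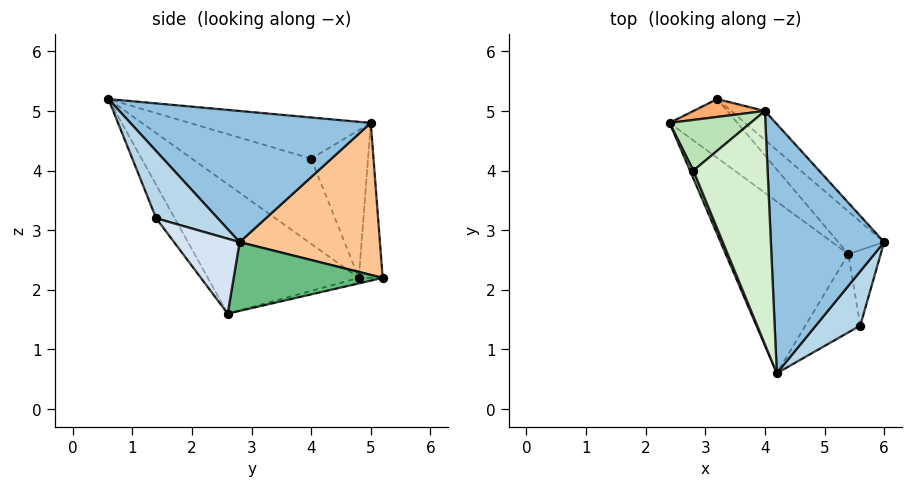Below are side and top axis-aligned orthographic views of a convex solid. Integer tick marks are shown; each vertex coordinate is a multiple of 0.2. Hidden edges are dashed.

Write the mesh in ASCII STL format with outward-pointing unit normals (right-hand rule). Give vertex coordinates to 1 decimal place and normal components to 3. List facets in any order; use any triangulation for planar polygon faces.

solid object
 facet normal -0.566 -0.626 -0.536
  outer loop
   vertex 5.4 2.6 1.6
   vertex 4.2 0.6 5.2
   vertex 2.4 4.8 2.2
  endloop
 endfacet
 facet normal 0.754 0.093 0.651
  outer loop
   vertex 4.0 5.0 4.8
   vertex 4.2 0.6 5.2
   vertex 6.0 2.8 2.8
  endloop
 endfacet
 facet normal 0.831 -0.080 0.550
  outer loop
   vertex 5.6 1.4 3.2
   vertex 6.0 2.8 2.8
   vertex 4.2 0.6 5.2
  endloop
 endfacet
 facet normal 0.859 -0.352 -0.371
  outer loop
   vertex 5.6 1.4 3.2
   vertex 5.4 2.6 1.6
   vertex 6.0 2.8 2.8
  endloop
 endfacet
 facet normal -0.329 -0.775 -0.540
  outer loop
   vertex 5.6 1.4 3.2
   vertex 4.2 0.6 5.2
   vertex 5.4 2.6 1.6
  endloop
 endfacet
 facet normal -0.438 0.876 0.202
  outer loop
   vertex 3.2 5.2 2.2
   vertex 2.4 4.8 2.2
   vertex 4.0 5.0 4.8
  endloop
 endfacet
 facet normal 0.662 0.735 -0.147
  outer loop
   vertex 3.2 5.2 2.2
   vertex 4.0 5.0 4.8
   vertex 6.0 2.8 2.8
  endloop
 endfacet
 facet normal -0.080 0.160 -0.984
  outer loop
   vertex 3.2 5.2 2.2
   vertex 5.4 2.6 1.6
   vertex 2.4 4.8 2.2
  endloop
 endfacet
 facet normal 0.640 0.640 -0.426
  outer loop
   vertex 3.2 5.2 2.2
   vertex 6.0 2.8 2.8
   vertex 5.4 2.6 1.6
  endloop
 endfacet
 facet normal -0.928 -0.371 0.037
  outer loop
   vertex 2.8 4.0 4.2
   vertex 2.4 4.8 2.2
   vertex 4.2 0.6 5.2
  endloop
 endfacet
 facet normal -0.697 0.607 0.382
  outer loop
   vertex 2.8 4.0 4.2
   vertex 4.0 5.0 4.8
   vertex 2.4 4.8 2.2
  endloop
 endfacet
 facet normal -0.484 0.057 0.873
  outer loop
   vertex 2.8 4.0 4.2
   vertex 4.2 0.6 5.2
   vertex 4.0 5.0 4.8
  endloop
 endfacet
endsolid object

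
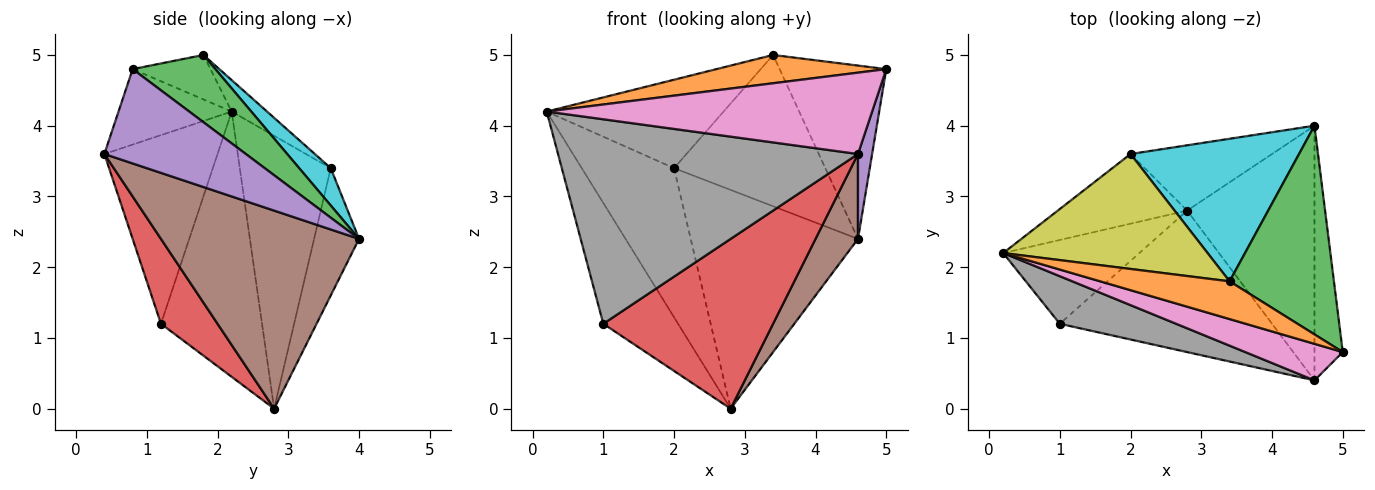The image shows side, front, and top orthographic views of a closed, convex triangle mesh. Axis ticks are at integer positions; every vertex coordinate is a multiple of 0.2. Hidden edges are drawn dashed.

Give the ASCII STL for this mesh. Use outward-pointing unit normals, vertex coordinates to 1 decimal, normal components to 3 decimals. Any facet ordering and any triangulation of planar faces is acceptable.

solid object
 facet normal -0.743 0.550 -0.381
  outer loop
   vertex 1.0 1.2 1.2
   vertex 0.2 2.2 4.2
   vertex 2.8 2.8 0.0
  endloop
 endfacet
 facet normal -0.265 -0.579 0.771
  outer loop
   vertex 3.4 1.8 5.0
   vertex 0.2 2.2 4.2
   vertex 5.0 0.8 4.8
  endloop
 endfacet
 facet normal 0.444 0.572 0.689
  outer loop
   vertex 3.4 1.8 5.0
   vertex 5.0 0.8 4.8
   vertex 4.6 4.0 2.4
  endloop
 endfacet
 facet normal 0.248 -0.744 -0.620
  outer loop
   vertex 4.6 0.4 3.6
   vertex 1.0 1.2 1.2
   vertex 2.8 2.8 0.0
  endloop
 endfacet
 facet normal 0.953 -0.095 -0.286
  outer loop
   vertex 4.6 0.4 3.6
   vertex 4.6 4.0 2.4
   vertex 5.0 0.8 4.8
  endloop
 endfacet
 facet normal 0.828 -0.177 -0.532
  outer loop
   vertex 4.6 0.4 3.6
   vertex 2.8 2.8 0.0
   vertex 4.6 4.0 2.4
  endloop
 endfacet
 facet normal -0.302 -0.869 0.391
  outer loop
   vertex 4.6 0.4 3.6
   vertex 5.0 0.8 4.8
   vertex 0.2 2.2 4.2
  endloop
 endfacet
 facet normal -0.345 -0.914 0.213
  outer loop
   vertex 4.6 0.4 3.6
   vertex 0.2 2.2 4.2
   vertex 1.0 1.2 1.2
  endloop
 endfacet
 facet normal -0.121 0.605 0.787
  outer loop
   vertex 2.0 3.6 3.4
   vertex 0.2 2.2 4.2
   vertex 3.4 1.8 5.0
  endloop
 endfacet
 facet normal 0.150 0.719 0.678
  outer loop
   vertex 2.0 3.6 3.4
   vertex 3.4 1.8 5.0
   vertex 4.6 4.0 2.4
  endloop
 endfacet
 facet normal -0.666 0.676 -0.316
  outer loop
   vertex 2.0 3.6 3.4
   vertex 2.8 2.8 0.0
   vertex 0.2 2.2 4.2
  endloop
 endfacet
 facet normal -0.249 0.928 -0.277
  outer loop
   vertex 2.0 3.6 3.4
   vertex 4.6 4.0 2.4
   vertex 2.8 2.8 0.0
  endloop
 endfacet
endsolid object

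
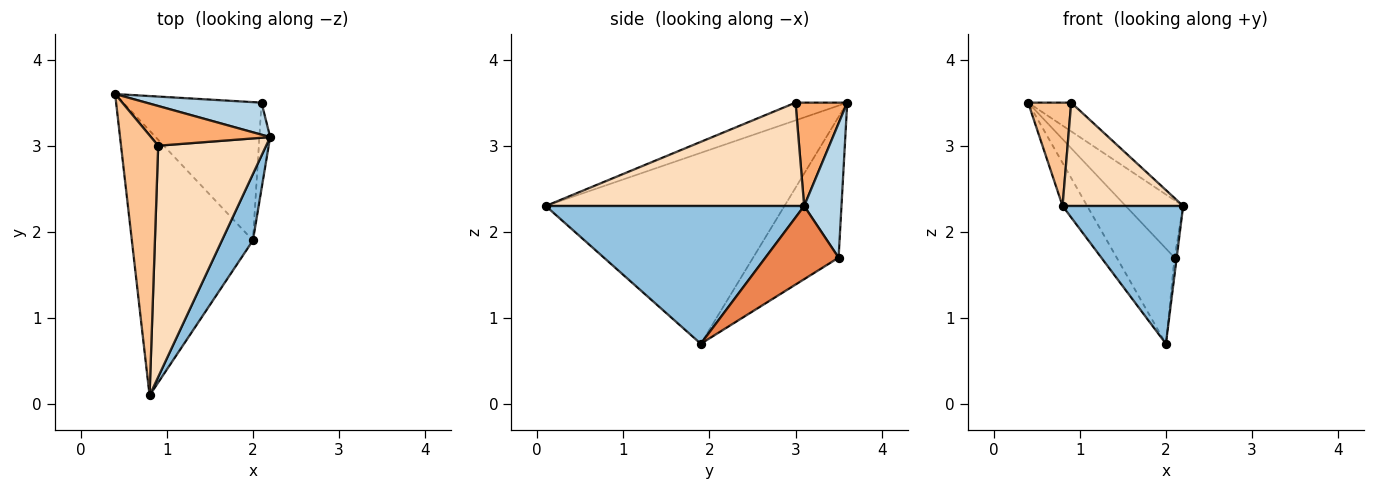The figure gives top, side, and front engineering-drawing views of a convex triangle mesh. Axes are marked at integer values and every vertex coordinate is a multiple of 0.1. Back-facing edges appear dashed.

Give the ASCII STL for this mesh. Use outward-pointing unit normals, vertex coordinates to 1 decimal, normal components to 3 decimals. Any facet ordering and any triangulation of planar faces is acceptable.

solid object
 facet normal -0.841 0.087 -0.533
  outer loop
   vertex 2.0 1.9 0.7
   vertex 0.8 0.1 2.3
   vertex 0.4 3.6 3.5
  endloop
 endfacet
 facet normal 0.888 -0.414 0.200
  outer loop
   vertex 2.0 1.9 0.7
   vertex 2.2 3.1 2.3
   vertex 0.8 0.1 2.3
  endloop
 endfacet
 facet normal 0.494 0.759 0.424
  outer loop
   vertex 2.1 3.5 1.7
   vertex 0.4 3.6 3.5
   vertex 2.2 3.1 2.3
  endloop
 endfacet
 facet normal -0.643 0.435 -0.631
  outer loop
   vertex 2.1 3.5 1.7
   vertex 2.0 1.9 0.7
   vertex 0.4 3.6 3.5
  endloop
 endfacet
 facet normal 0.989 0.029 -0.145
  outer loop
   vertex 2.1 3.5 1.7
   vertex 2.2 3.1 2.3
   vertex 2.0 1.9 0.7
  endloop
 endfacet
 facet normal 0.575 0.479 0.663
  outer loop
   vertex 0.9 3.0 3.5
   vertex 2.2 3.1 2.3
   vertex 0.4 3.6 3.5
  endloop
 endfacet
 facet normal -0.405 -0.338 0.850
  outer loop
   vertex 0.9 3.0 3.5
   vertex 0.4 3.6 3.5
   vertex 0.8 0.1 2.3
  endloop
 endfacet
 facet normal 0.658 -0.307 0.687
  outer loop
   vertex 0.9 3.0 3.5
   vertex 0.8 0.1 2.3
   vertex 2.2 3.1 2.3
  endloop
 endfacet
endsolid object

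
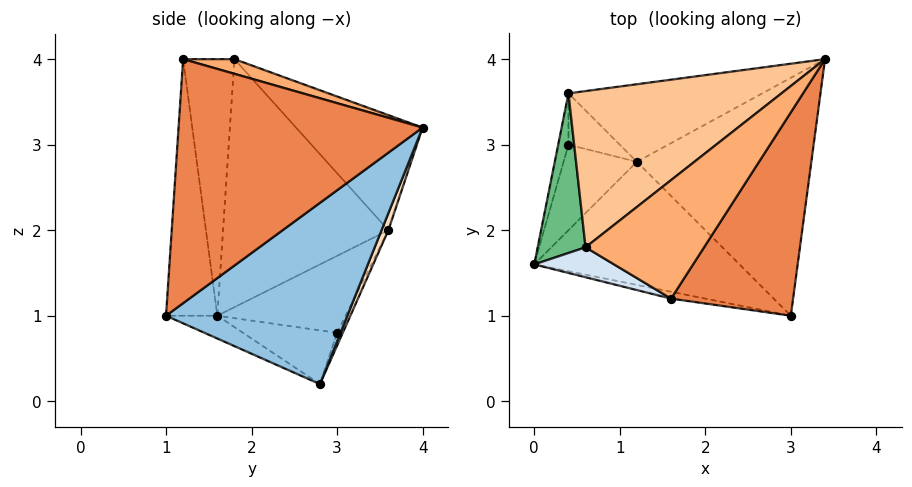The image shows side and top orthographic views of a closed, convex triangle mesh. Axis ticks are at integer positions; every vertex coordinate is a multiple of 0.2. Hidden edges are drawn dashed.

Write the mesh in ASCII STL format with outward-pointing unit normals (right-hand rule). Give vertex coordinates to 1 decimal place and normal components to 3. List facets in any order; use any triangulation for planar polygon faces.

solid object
 facet normal -0.097 -0.483 -0.870
  outer loop
   vertex 1.2 2.8 0.2
   vertex 3.0 1.0 1.0
   vertex 0.0 1.6 1.0
  endloop
 endfacet
 facet normal 0.666 0.381 -0.641
  outer loop
   vertex 1.2 2.8 0.2
   vertex 3.4 4.0 3.2
   vertex 3.0 1.0 1.0
  endloop
 endfacet
 facet normal -0.196 -0.980 -0.026
  outer loop
   vertex 1.6 1.2 4.0
   vertex 0.0 1.6 1.0
   vertex 3.0 1.0 1.0
  endloop
 endfacet
 facet normal -0.508 -0.847 0.158
  outer loop
   vertex 1.6 1.2 4.0
   vertex 0.6 1.8 4.0
   vertex 0.0 1.6 1.0
  endloop
 endfacet
 facet normal 0.816 -0.408 0.408
  outer loop
   vertex 1.6 1.2 4.0
   vertex 3.0 1.0 1.0
   vertex 3.4 4.0 3.2
  endloop
 endfacet
 facet normal 0.120 0.200 0.972
  outer loop
   vertex 1.6 1.2 4.0
   vertex 3.4 4.0 3.2
   vertex 0.6 1.8 4.0
  endloop
 endfacet
 facet normal -0.349 0.679 0.646
  outer loop
   vertex 0.4 3.6 2.0
   vertex 0.6 1.8 4.0
   vertex 3.4 4.0 3.2
  endloop
 endfacet
 facet normal 0.035 0.919 -0.393
  outer loop
   vertex 0.4 3.6 2.0
   vertex 3.4 4.0 3.2
   vertex 1.2 2.8 0.2
  endloop
 endfacet
 facet normal -0.977 0.101 0.189
  outer loop
   vertex 0.4 3.6 2.0
   vertex 0.0 1.6 1.0
   vertex 0.6 1.8 4.0
  endloop
 endfacet
 facet normal -0.591 0.054 -0.805
  outer loop
   vertex 0.4 3.0 0.8
   vertex 1.2 2.8 0.2
   vertex 0.0 1.6 1.0
  endloop
 endfacet
 facet normal -0.958 0.256 -0.128
  outer loop
   vertex 0.4 3.0 0.8
   vertex 0.0 1.6 1.0
   vertex 0.4 3.6 2.0
  endloop
 endfacet
 facet normal -0.111 0.889 -0.444
  outer loop
   vertex 0.4 3.0 0.8
   vertex 0.4 3.6 2.0
   vertex 1.2 2.8 0.2
  endloop
 endfacet
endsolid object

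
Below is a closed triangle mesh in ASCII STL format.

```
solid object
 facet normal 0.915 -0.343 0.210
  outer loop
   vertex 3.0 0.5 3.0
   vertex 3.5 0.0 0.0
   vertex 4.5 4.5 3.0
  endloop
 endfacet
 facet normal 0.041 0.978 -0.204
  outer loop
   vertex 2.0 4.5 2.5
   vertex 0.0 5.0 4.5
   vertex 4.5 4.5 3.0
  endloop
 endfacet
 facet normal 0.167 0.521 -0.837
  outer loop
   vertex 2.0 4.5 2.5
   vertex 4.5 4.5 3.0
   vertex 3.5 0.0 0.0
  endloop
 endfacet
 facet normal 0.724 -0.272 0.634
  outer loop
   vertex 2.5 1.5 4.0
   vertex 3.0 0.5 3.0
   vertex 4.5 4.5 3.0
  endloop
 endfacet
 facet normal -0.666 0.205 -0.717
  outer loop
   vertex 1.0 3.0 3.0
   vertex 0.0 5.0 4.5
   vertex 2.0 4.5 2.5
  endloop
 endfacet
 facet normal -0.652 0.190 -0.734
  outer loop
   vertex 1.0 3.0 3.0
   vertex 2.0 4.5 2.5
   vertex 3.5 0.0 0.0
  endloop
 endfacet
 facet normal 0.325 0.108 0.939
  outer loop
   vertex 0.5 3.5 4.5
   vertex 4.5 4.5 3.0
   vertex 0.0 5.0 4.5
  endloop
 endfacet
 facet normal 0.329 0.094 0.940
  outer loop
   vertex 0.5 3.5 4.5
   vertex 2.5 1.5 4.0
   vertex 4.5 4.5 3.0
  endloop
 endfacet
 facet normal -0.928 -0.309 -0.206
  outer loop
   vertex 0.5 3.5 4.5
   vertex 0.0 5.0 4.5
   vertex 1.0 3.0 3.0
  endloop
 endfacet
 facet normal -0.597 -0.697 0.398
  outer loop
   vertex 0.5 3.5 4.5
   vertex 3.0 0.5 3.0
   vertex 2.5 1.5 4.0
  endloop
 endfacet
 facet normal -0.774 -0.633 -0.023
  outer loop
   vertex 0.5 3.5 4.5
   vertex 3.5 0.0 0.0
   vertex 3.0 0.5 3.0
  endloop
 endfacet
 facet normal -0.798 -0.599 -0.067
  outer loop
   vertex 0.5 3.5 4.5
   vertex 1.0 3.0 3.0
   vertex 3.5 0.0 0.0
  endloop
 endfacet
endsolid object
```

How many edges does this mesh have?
18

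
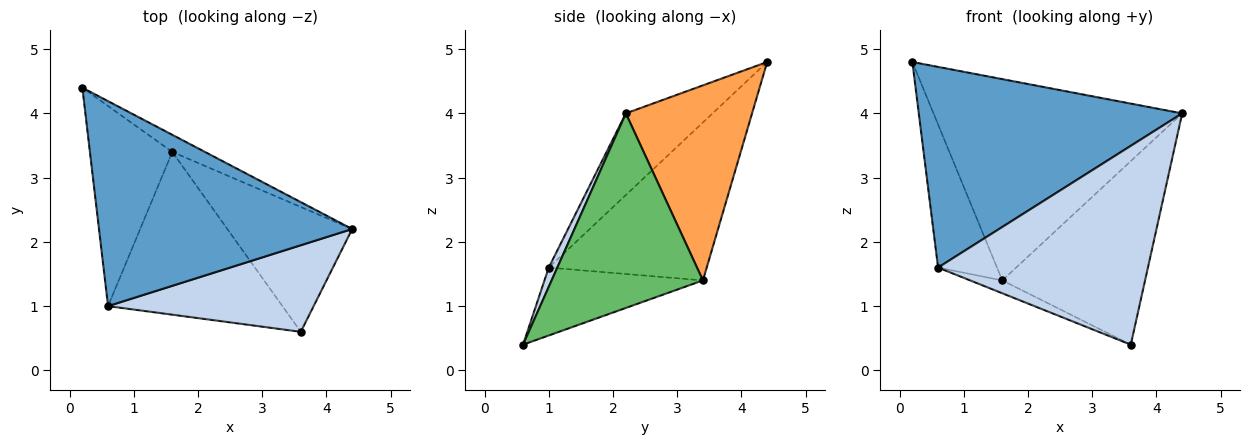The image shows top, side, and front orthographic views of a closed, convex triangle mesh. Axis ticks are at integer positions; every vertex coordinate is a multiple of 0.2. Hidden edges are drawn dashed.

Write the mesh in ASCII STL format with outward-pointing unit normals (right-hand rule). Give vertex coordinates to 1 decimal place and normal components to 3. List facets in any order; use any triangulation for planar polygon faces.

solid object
 facet normal -0.224 -0.682 0.696
  outer loop
   vertex 0.6 1.0 1.6
   vertex 4.4 2.2 4.0
   vertex 0.2 4.4 4.8
  endloop
 endfacet
 facet normal 0.037 -0.916 0.399
  outer loop
   vertex 0.6 1.0 1.6
   vertex 3.6 0.6 0.4
   vertex 4.4 2.2 4.0
  endloop
 endfacet
 facet normal 0.451 0.889 -0.076
  outer loop
   vertex 1.6 3.4 1.4
   vertex 0.2 4.4 4.8
   vertex 4.4 2.2 4.0
  endloop
 endfacet
 facet normal -0.842 0.314 -0.439
  outer loop
   vertex 1.6 3.4 1.4
   vertex 0.6 1.0 1.6
   vertex 0.2 4.4 4.8
  endloop
 endfacet
 facet normal 0.659 0.622 -0.423
  outer loop
   vertex 1.6 3.4 1.4
   vertex 4.4 2.2 4.0
   vertex 3.6 0.6 0.4
  endloop
 endfacet
 facet normal -0.362 0.073 -0.929
  outer loop
   vertex 1.6 3.4 1.4
   vertex 3.6 0.6 0.4
   vertex 0.6 1.0 1.6
  endloop
 endfacet
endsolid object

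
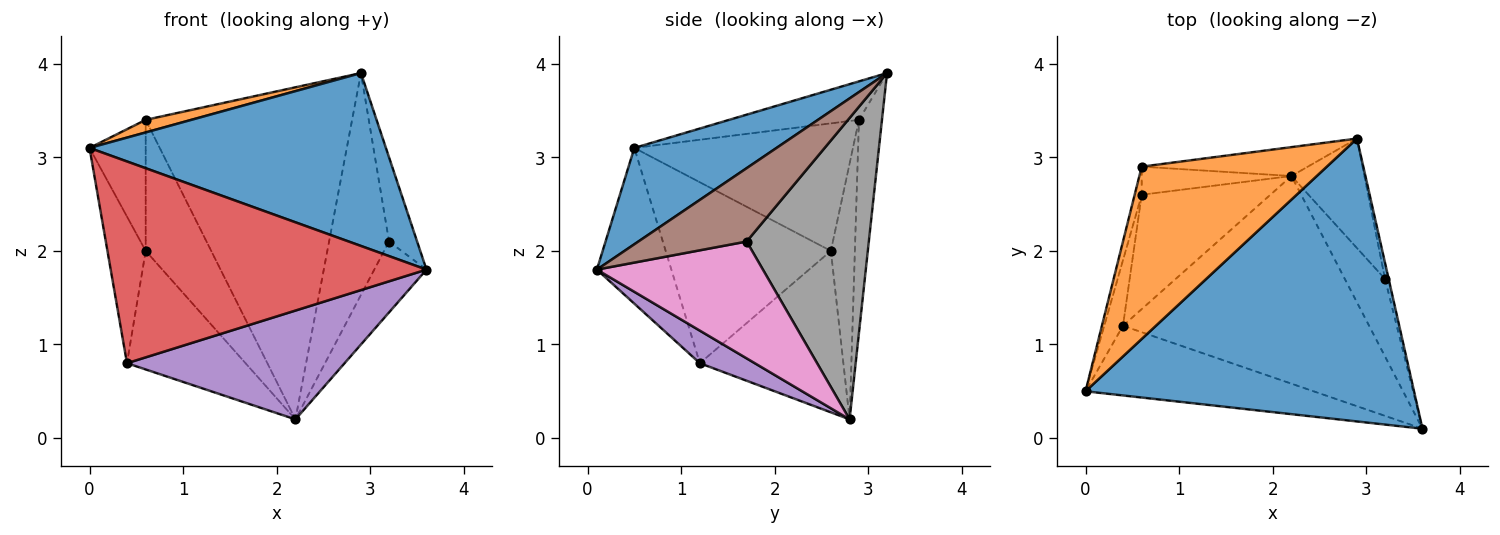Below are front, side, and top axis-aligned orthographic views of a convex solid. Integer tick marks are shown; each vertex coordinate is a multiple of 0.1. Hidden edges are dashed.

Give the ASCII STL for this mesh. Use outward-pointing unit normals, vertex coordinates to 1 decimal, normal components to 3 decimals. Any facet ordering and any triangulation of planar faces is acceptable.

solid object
 facet normal 0.243 -0.506 0.828
  outer loop
   vertex 2.9 3.2 3.9
   vertex 0.0 0.5 3.1
   vertex 3.6 0.1 1.8
  endloop
 endfacet
 facet normal -0.203 -0.071 0.977
  outer loop
   vertex 0.6 2.9 3.4
   vertex 0.0 0.5 3.1
   vertex 2.9 3.2 3.9
  endloop
 endfacet
 facet normal -0.110 0.990 -0.086
  outer loop
   vertex 0.6 2.9 3.4
   vertex 2.9 3.2 3.9
   vertex 2.2 2.8 0.2
  endloop
 endfacet
 facet normal -0.218 -0.923 -0.319
  outer loop
   vertex 0.4 1.2 0.8
   vertex 3.6 0.1 1.8
   vertex 0.0 0.5 3.1
  endloop
 endfacet
 facet normal 0.116 -0.461 -0.880
  outer loop
   vertex 0.4 1.2 0.8
   vertex 2.2 2.8 0.2
   vertex 3.6 0.1 1.8
  endloop
 endfacet
 facet normal 0.967 0.251 -0.048
  outer loop
   vertex 3.2 1.7 2.1
   vertex 2.9 3.2 3.9
   vertex 3.6 0.1 1.8
  endloop
 endfacet
 facet normal 0.906 0.285 -0.312
  outer loop
   vertex 3.2 1.7 2.1
   vertex 3.6 0.1 1.8
   vertex 2.2 2.8 0.2
  endloop
 endfacet
 facet normal 0.877 0.430 -0.213
  outer loop
   vertex 3.2 1.7 2.1
   vertex 2.2 2.8 0.2
   vertex 2.9 3.2 3.9
  endloop
 endfacet
 facet normal -0.337 0.921 -0.197
  outer loop
   vertex 0.6 2.6 2.0
   vertex 0.6 2.9 3.4
   vertex 2.2 2.8 0.2
  endloop
 endfacet
 facet normal -0.657 0.543 -0.524
  outer loop
   vertex 0.6 2.6 2.0
   vertex 2.2 2.8 0.2
   vertex 0.4 1.2 0.8
  endloop
 endfacet
 facet normal -0.967 0.248 -0.053
  outer loop
   vertex 0.6 2.6 2.0
   vertex 0.0 0.5 3.1
   vertex 0.6 2.9 3.4
  endloop
 endfacet
 facet normal -0.969 0.224 -0.100
  outer loop
   vertex 0.6 2.6 2.0
   vertex 0.4 1.2 0.8
   vertex 0.0 0.5 3.1
  endloop
 endfacet
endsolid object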